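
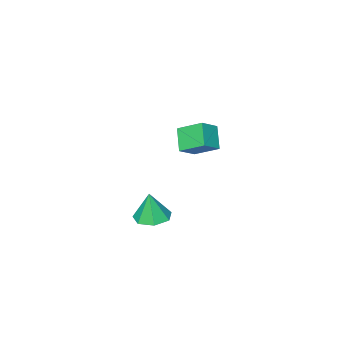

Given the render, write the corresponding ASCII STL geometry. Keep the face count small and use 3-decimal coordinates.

solid 
facet normal -0.079 0.050 -0.996
outer loop
vertex 3.113 2.016 -1.728
vertex 2.734 1.439 -1.727
vertex 2.522 2.094 -1.677
endloop
endfacet
facet normal 0.156 0.849 0.505
outer loop
vertex 3.113 2.016 -1.728
vertex 2.522 2.094 -1.677
vertex 2.826 1.381 -0.573
endloop
endfacet
facet normal -0.079 0.051 -0.996
outer loop
vertex 2.522 2.094 -1.677
vertex 2.734 1.439 -1.727
vertex 2.09 1.679 -1.664
endloop
endfacet
facet normal -0.570 0.610 0.551
outer loop
vertex 2.522 2.094 -1.677
vertex 2.09 1.679 -1.664
vertex 2.826 1.381 -0.573
endloop
endfacet
facet normal -0.078 0.051 -0.996
outer loop
vertex 2.09 1.679 -1.664
vertex 2.734 1.439 -1.727
vertex 2.144 1.084 -1.699
endloop
endfacet
facet normal -0.838 -0.108 0.536
outer loop
vertex 2.09 1.679 -1.664
vertex 2.144 1.084 -1.699
vertex 2.826 1.381 -0.573
endloop
endfacet
facet normal -0.078 0.051 -0.996
outer loop
vertex 2.144 1.084 -1.699
vertex 2.734 1.439 -1.727
vertex 2.642 0.756 -1.755
endloop
endfacet
facet normal -0.447 -0.760 0.471
outer loop
vertex 2.144 1.084 -1.699
vertex 2.642 0.756 -1.755
vertex 2.826 1.381 -0.573
endloop
endfacet
facet normal -0.078 0.051 -0.996
outer loop
vertex 2.642 0.756 -1.755
vertex 2.734 1.439 -1.727
vertex 3.209 0.943 -1.79
endloop
endfacet
facet normal 0.309 -0.860 0.407
outer loop
vertex 2.642 0.756 -1.755
vertex 3.209 0.943 -1.79
vertex 2.826 1.381 -0.573
endloop
endfacet
facet normal -0.080 0.050 -0.996
outer loop
vertex 3.209 0.943 -1.79
vertex 2.734 1.439 -1.727
vertex 3.419 1.504 -1.779
endloop
endfacet
facet normal 0.860 -0.330 0.389
outer loop
vertex 3.209 0.943 -1.79
vertex 3.419 1.504 -1.779
vertex 2.826 1.381 -0.573
endloop
endfacet
facet normal -0.080 0.051 -0.995
outer loop
vertex 3.419 1.504 -1.779
vertex 2.734 1.439 -1.727
vertex 3.113 2.016 -1.728
endloop
endfacet
facet normal 0.792 0.430 0.433
outer loop
vertex 3.419 1.504 -1.779
vertex 3.113 2.016 -1.728
vertex 2.826 1.381 -0.573
endloop
endfacet
facet normal -0.397 -0.602 0.693
outer loop
vertex -1.35 -2.256 -0.528
vertex -1.77 -1.323 0.041
vertex -2.119 -2.306 -1.012
endloop
endfacet
facet normal 0.358 -0.797 -0.486
outer loop
vertex -1.69 -1.657 -1.761
vertex -1.35 -2.256 -0.528
vertex -2.119 -2.306 -1.012
endloop
endfacet
facet normal -0.397 -0.601 0.693
outer loop
vertex -2.119 -2.306 -1.012
vertex -1.77 -1.323 0.041
vertex -2.539 -1.374 -0.444
endloop
endfacet
facet normal -0.845 -0.056 -0.532
outer loop
vertex -2.539 -1.374 -0.444
vertex -1.69 -1.657 -1.761
vertex -2.119 -2.306 -1.012
endloop
endfacet
facet normal 0.845 0.056 0.532
outer loop
vertex -1.35 -2.256 -0.528
vertex -1.341 -0.674 -0.708
vertex -1.77 -1.323 0.041
endloop
endfacet
facet normal 0.359 -0.797 -0.486
outer loop
vertex -0.921 -1.606 -1.276
vertex -1.35 -2.256 -0.528
vertex -1.69 -1.657 -1.761
endloop
endfacet
facet normal 0.844 0.056 0.533
outer loop
vertex -0.921 -1.606 -1.276
vertex -1.341 -0.674 -0.708
vertex -1.35 -2.256 -0.528
endloop
endfacet
facet normal -0.359 0.797 0.485
outer loop
vertex -1.77 -1.323 0.041
vertex -1.341 -0.674 -0.708
vertex -2.539 -1.374 -0.444
endloop
endfacet
facet normal -0.845 -0.055 -0.533
outer loop
vertex -2.11 -0.724 -1.192
vertex -1.69 -1.657 -1.761
vertex -2.539 -1.374 -0.444
endloop
endfacet
facet normal -0.358 0.797 0.487
outer loop
vertex -2.539 -1.374 -0.444
vertex -1.341 -0.674 -0.708
vertex -2.11 -0.724 -1.192
endloop
endfacet
facet normal 0.397 0.602 -0.693
outer loop
vertex -2.11 -0.724 -1.192
vertex -0.921 -1.606 -1.276
vertex -1.69 -1.657 -1.761
endloop
endfacet
facet normal 0.397 0.601 -0.693
outer loop
vertex -1.341 -0.674 -0.708
vertex -0.921 -1.606 -1.276
vertex -2.11 -0.724 -1.192
endloop
endfacet

endsolid


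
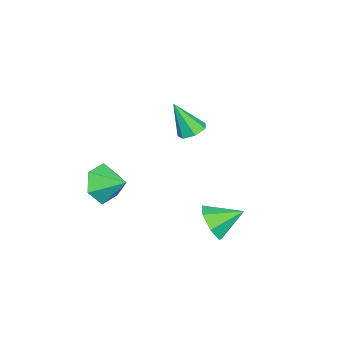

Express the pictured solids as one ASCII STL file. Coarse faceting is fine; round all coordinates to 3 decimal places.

solid 
facet normal -0.237 -0.879 -0.413
outer loop
vertex 2.646 -3.402 -2.736
vertex 1.983 -3.6 -1.933
vertex 1.632 -3.099 -2.798
endloop
endfacet
facet normal 0.275 0.815 -0.510
outer loop
vertex 2.646 -3.402 -2.736
vertex 1.632 -3.099 -2.798
vertex 2.297 -2.44 -1.387
endloop
endfacet
facet normal -0.237 -0.879 -0.413
outer loop
vertex 1.632 -3.099 -2.798
vertex 1.983 -3.6 -1.933
vertex 0.969 -3.297 -1.995
endloop
endfacet
facet normal -0.474 0.862 -0.179
outer loop
vertex 1.632 -3.099 -2.798
vertex 0.969 -3.297 -1.995
vertex 2.297 -2.44 -1.387
endloop
endfacet
facet normal -0.237 -0.879 -0.413
outer loop
vertex 0.969 -3.297 -1.995
vertex 1.983 -3.6 -1.933
vertex 1.321 -3.799 -1.129
endloop
endfacet
facet normal -0.614 0.549 0.568
outer loop
vertex 0.969 -3.297 -1.995
vertex 1.321 -3.799 -1.129
vertex 2.297 -2.44 -1.387
endloop
endfacet
facet normal -0.238 -0.879 -0.413
outer loop
vertex 1.321 -3.799 -1.129
vertex 1.983 -3.6 -1.933
vertex 2.334 -4.102 -1.068
endloop
endfacet
facet normal -0.003 0.188 0.982
outer loop
vertex 1.321 -3.799 -1.129
vertex 2.334 -4.102 -1.068
vertex 2.297 -2.44 -1.387
endloop
endfacet
facet normal -0.237 -0.879 -0.414
outer loop
vertex 2.334 -4.102 -1.068
vertex 1.983 -3.6 -1.933
vertex 2.997 -3.903 -1.871
endloop
endfacet
facet normal 0.746 0.142 0.651
outer loop
vertex 2.334 -4.102 -1.068
vertex 2.997 -3.903 -1.871
vertex 2.297 -2.44 -1.387
endloop
endfacet
facet normal -0.237 -0.879 -0.413
outer loop
vertex 2.997 -3.903 -1.871
vertex 1.983 -3.6 -1.933
vertex 2.646 -3.402 -2.736
endloop
endfacet
facet normal 0.885 0.455 -0.096
outer loop
vertex 2.997 -3.903 -1.871
vertex 2.646 -3.402 -2.736
vertex 2.297 -2.44 -1.387
endloop
endfacet
facet normal 0.323 -0.826 -0.462
outer loop
vertex 4.063 1.419 -1.245
vertex 3.604 1.681 -2.035
vertex 4.495 1.883 -1.773
endloop
endfacet
facet normal 0.515 0.390 0.764
outer loop
vertex 4.063 1.419 -1.245
vertex 4.495 1.883 -1.773
vertex 3.136 2.879 -1.365
endloop
endfacet
facet normal 0.323 -0.827 -0.461
outer loop
vertex 4.495 1.883 -1.773
vertex 3.604 1.681 -2.035
vertex 4.256 2.194 -2.498
endloop
endfacet
facet normal 0.612 0.780 0.133
outer loop
vertex 4.495 1.883 -1.773
vertex 4.256 2.194 -2.498
vertex 3.136 2.879 -1.365
endloop
endfacet
facet normal 0.323 -0.826 -0.461
outer loop
vertex 4.256 2.194 -2.498
vertex 3.604 1.681 -2.035
vertex 3.526 2.119 -2.874
endloop
endfacet
facet normal 0.124 0.899 -0.421
outer loop
vertex 4.256 2.194 -2.498
vertex 3.526 2.119 -2.874
vertex 3.136 2.879 -1.365
endloop
endfacet
facet normal 0.323 -0.826 -0.461
outer loop
vertex 3.526 2.119 -2.874
vertex 3.604 1.681 -2.035
vertex 2.855 1.714 -2.618
endloop
endfacet
facet normal -0.580 0.657 -0.481
outer loop
vertex 3.526 2.119 -2.874
vertex 2.855 1.714 -2.618
vertex 3.136 2.879 -1.365
endloop
endfacet
facet normal 0.323 -0.826 -0.462
outer loop
vertex 2.855 1.714 -2.618
vertex 3.604 1.681 -2.035
vertex 2.748 1.284 -1.923
endloop
endfacet
facet normal -0.971 0.237 -0.003
outer loop
vertex 2.855 1.714 -2.618
vertex 2.748 1.284 -1.923
vertex 3.136 2.879 -1.365
endloop
endfacet
facet normal 0.323 -0.826 -0.461
outer loop
vertex 2.748 1.284 -1.923
vertex 3.604 1.681 -2.035
vertex 3.286 1.153 -1.312
endloop
endfacet
facet normal -0.755 -0.045 0.655
outer loop
vertex 2.748 1.284 -1.923
vertex 3.286 1.153 -1.312
vertex 3.136 2.879 -1.365
endloop
endfacet
facet normal 0.323 -0.826 -0.462
outer loop
vertex 3.286 1.153 -1.312
vertex 3.604 1.681 -2.035
vertex 4.063 1.419 -1.245
endloop
endfacet
facet normal -0.094 0.022 0.995
outer loop
vertex 3.286 1.153 -1.312
vertex 4.063 1.419 -1.245
vertex 3.136 2.879 -1.365
endloop
endfacet
facet normal -0.028 0.470 -0.882
outer loop
vertex -0.701 -0.392 0.036
vertex -1.305 -0.712 -0.115
vertex -1.205 -0.099 0.208
endloop
endfacet
facet normal 0.536 0.540 0.649
outer loop
vertex -0.701 -0.392 0.036
vertex -1.205 -0.099 0.208
vertex -1.255 -1.548 1.455
endloop
endfacet
facet normal -0.027 0.469 -0.883
outer loop
vertex -1.205 -0.099 0.208
vertex -1.305 -0.712 -0.115
vertex -1.784 -0.268 0.136
endloop
endfacet
facet normal -0.275 0.633 0.724
outer loop
vertex -1.205 -0.099 0.208
vertex -1.784 -0.268 0.136
vertex -1.255 -1.548 1.455
endloop
endfacet
facet normal -0.028 0.469 -0.883
outer loop
vertex -1.784 -0.268 0.136
vertex -1.305 -0.712 -0.115
vertex -2.002 -0.772 -0.125
endloop
endfacet
facet normal -0.870 0.130 0.475
outer loop
vertex -1.784 -0.268 0.136
vertex -2.002 -0.772 -0.125
vertex -1.255 -1.548 1.455
endloop
endfacet
facet normal -0.028 0.470 -0.882
outer loop
vertex -2.002 -0.772 -0.125
vertex -1.305 -0.712 -0.115
vertex -1.695 -1.23 -0.379
endloop
endfacet
facet normal -0.803 -0.589 0.091
outer loop
vertex -2.002 -0.772 -0.125
vertex -1.695 -1.23 -0.379
vertex -1.255 -1.548 1.455
endloop
endfacet
facet normal -0.027 0.470 -0.882
outer loop
vertex -1.695 -1.23 -0.379
vertex -1.305 -0.712 -0.115
vertex -1.094 -1.299 -0.434
endloop
endfacet
facet normal -0.126 -0.982 -0.140
outer loop
vertex -1.695 -1.23 -0.379
vertex -1.094 -1.299 -0.434
vertex -1.255 -1.548 1.455
endloop
endfacet
facet normal -0.029 0.469 -0.883
outer loop
vertex -1.094 -1.299 -0.434
vertex -1.305 -0.712 -0.115
vertex -0.652 -0.926 -0.25
endloop
endfacet
facet normal 0.655 -0.754 -0.044
outer loop
vertex -1.094 -1.299 -0.434
vertex -0.652 -0.926 -0.25
vertex -1.255 -1.548 1.455
endloop
endfacet
facet normal -0.028 0.470 -0.882
outer loop
vertex -0.652 -0.926 -0.25
vertex -1.305 -0.712 -0.115
vertex -0.701 -0.392 0.036
endloop
endfacet
facet normal 0.948 -0.077 0.307
outer loop
vertex -0.652 -0.926 -0.25
vertex -0.701 -0.392 0.036
vertex -1.255 -1.548 1.455
endloop
endfacet

endsolid


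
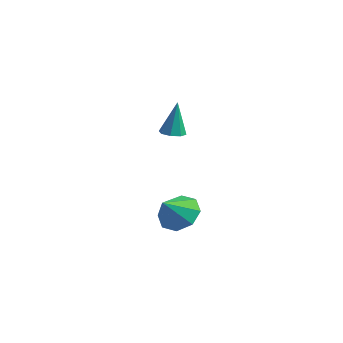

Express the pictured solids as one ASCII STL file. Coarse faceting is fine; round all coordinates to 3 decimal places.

solid 
facet normal -0.004 -0.154 -0.988
outer loop
vertex 1.635 -0.724 1.321
vertex 1.037 -0.677 1.316
vertex 1.494 -0.292 1.254
endloop
endfacet
facet normal 0.909 0.335 0.247
outer loop
vertex 1.635 -0.724 1.321
vertex 1.494 -0.292 1.254
vertex 1.043 -0.403 3.064
endloop
endfacet
facet normal -0.003 -0.155 -0.988
outer loop
vertex 1.494 -0.292 1.254
vertex 1.037 -0.677 1.316
vertex 1.085 -0.086 1.223
endloop
endfacet
facet normal 0.434 0.886 0.162
outer loop
vertex 1.494 -0.292 1.254
vertex 1.085 -0.086 1.223
vertex 1.043 -0.403 3.064
endloop
endfacet
facet normal -0.002 -0.155 -0.988
outer loop
vertex 1.085 -0.086 1.223
vertex 1.037 -0.677 1.316
vertex 0.648 -0.226 1.246
endloop
endfacet
facet normal -0.294 0.943 0.156
outer loop
vertex 1.085 -0.086 1.223
vertex 0.648 -0.226 1.246
vertex 1.043 -0.403 3.064
endloop
endfacet
facet normal -0.003 -0.156 -0.988
outer loop
vertex 0.648 -0.226 1.246
vertex 1.037 -0.677 1.316
vertex 0.439 -0.629 1.31
endloop
endfacet
facet normal -0.848 0.477 0.231
outer loop
vertex 0.648 -0.226 1.246
vertex 0.439 -0.629 1.31
vertex 1.043 -0.403 3.064
endloop
endfacet
facet normal -0.002 -0.154 -0.988
outer loop
vertex 0.439 -0.629 1.31
vertex 1.037 -0.677 1.316
vertex 0.58 -1.061 1.377
endloop
endfacet
facet normal -0.907 -0.243 0.344
outer loop
vertex 0.439 -0.629 1.31
vertex 0.58 -1.061 1.377
vertex 1.043 -0.403 3.064
endloop
endfacet
facet normal -0.003 -0.154 -0.988
outer loop
vertex 0.58 -1.061 1.377
vertex 1.037 -0.677 1.316
vertex 0.989 -1.268 1.408
endloop
endfacet
facet normal -0.434 -0.793 0.428
outer loop
vertex 0.58 -1.061 1.377
vertex 0.989 -1.268 1.408
vertex 1.043 -0.403 3.064
endloop
endfacet
facet normal -0.003 -0.154 -0.988
outer loop
vertex 0.989 -1.268 1.408
vertex 1.037 -0.677 1.316
vertex 1.426 -1.128 1.385
endloop
endfacet
facet normal 0.295 -0.851 0.435
outer loop
vertex 0.989 -1.268 1.408
vertex 1.426 -1.128 1.385
vertex 1.043 -0.403 3.064
endloop
endfacet
facet normal -0.004 -0.155 -0.988
outer loop
vertex 1.426 -1.128 1.385
vertex 1.037 -0.677 1.316
vertex 1.635 -0.724 1.321
endloop
endfacet
facet normal 0.851 -0.383 0.360
outer loop
vertex 1.426 -1.128 1.385
vertex 1.635 -0.724 1.321
vertex 1.043 -0.403 3.064
endloop
endfacet
facet normal -0.094 0.714 -0.694
outer loop
vertex 2.415 -0.257 -3.079
vertex 1.501 -0.702 -3.413
vertex 1.76 0.039 -2.686
endloop
endfacet
facet normal 0.545 0.102 0.832
outer loop
vertex 2.415 -0.257 -3.079
vertex 1.76 0.039 -2.686
vertex 1.639 -1.758 -2.387
endloop
endfacet
facet normal -0.094 0.714 -0.694
outer loop
vertex 1.76 0.039 -2.686
vertex 1.501 -0.702 -3.413
vertex 0.953 -0.099 -2.719
endloop
endfacet
facet normal -0.069 0.168 0.983
outer loop
vertex 1.76 0.039 -2.686
vertex 0.953 -0.099 -2.719
vertex 1.639 -1.758 -2.387
endloop
endfacet
facet normal -0.093 0.714 -0.694
outer loop
vertex 0.953 -0.099 -2.719
vertex 1.501 -0.702 -3.413
vertex 0.467 -0.59 -3.159
endloop
endfacet
facet normal -0.613 -0.096 0.784
outer loop
vertex 0.953 -0.099 -2.719
vertex 0.467 -0.59 -3.159
vertex 1.639 -1.758 -2.387
endloop
endfacet
facet normal -0.093 0.715 -0.693
outer loop
vertex 0.467 -0.59 -3.159
vertex 1.501 -0.702 -3.413
vertex 0.587 -1.146 -3.748
endloop
endfacet
facet normal -0.767 -0.537 0.351
outer loop
vertex 0.467 -0.59 -3.159
vertex 0.587 -1.146 -3.748
vertex 1.639 -1.758 -2.387
endloop
endfacet
facet normal -0.093 0.715 -0.693
outer loop
vertex 0.587 -1.146 -3.748
vertex 1.501 -0.702 -3.413
vertex 1.242 -1.442 -4.141
endloop
endfacet
facet normal -0.441 -0.895 -0.061
outer loop
vertex 0.587 -1.146 -3.748
vertex 1.242 -1.442 -4.141
vertex 1.639 -1.758 -2.387
endloop
endfacet
facet normal -0.094 0.715 -0.693
outer loop
vertex 1.242 -1.442 -4.141
vertex 1.501 -0.702 -3.413
vertex 2.048 -1.304 -4.108
endloop
endfacet
facet normal 0.173 -0.962 -0.212
outer loop
vertex 1.242 -1.442 -4.141
vertex 2.048 -1.304 -4.108
vertex 1.639 -1.758 -2.387
endloop
endfacet
facet normal -0.094 0.715 -0.693
outer loop
vertex 2.048 -1.304 -4.108
vertex 1.501 -0.702 -3.413
vertex 2.534 -0.813 -3.668
endloop
endfacet
facet normal 0.717 -0.697 -0.014
outer loop
vertex 2.048 -1.304 -4.108
vertex 2.534 -0.813 -3.668
vertex 1.639 -1.758 -2.387
endloop
endfacet
facet normal -0.094 0.714 -0.693
outer loop
vertex 2.534 -0.813 -3.668
vertex 1.501 -0.702 -3.413
vertex 2.415 -0.257 -3.079
endloop
endfacet
facet normal 0.871 -0.257 0.419
outer loop
vertex 2.534 -0.813 -3.668
vertex 2.415 -0.257 -3.079
vertex 1.639 -1.758 -2.387
endloop
endfacet

endsolid


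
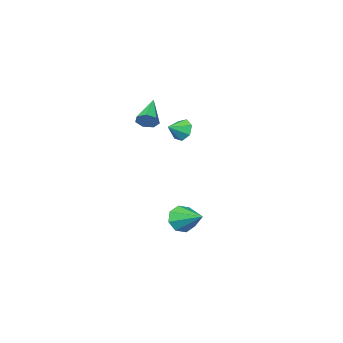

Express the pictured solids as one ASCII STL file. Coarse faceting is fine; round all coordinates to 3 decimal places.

solid 
facet normal 0.628 0.591 -0.506
outer loop
vertex 2.156 -3.071 3.826
vertex 1.591 -2.819 3.42
vertex 1.855 -2.553 4.058
endloop
endfacet
facet normal 0.410 -0.163 0.897
outer loop
vertex 2.156 -3.071 3.826
vertex 1.855 -2.553 4.058
vertex 0.229 -4.101 4.52
endloop
endfacet
facet normal 0.629 0.590 -0.506
outer loop
vertex 1.855 -2.553 4.058
vertex 1.591 -2.819 3.42
vertex 1.356 -2.235 3.809
endloop
endfacet
facet normal -0.164 0.436 0.885
outer loop
vertex 1.855 -2.553 4.058
vertex 1.356 -2.235 3.809
vertex 0.229 -4.101 4.52
endloop
endfacet
facet normal 0.628 0.590 -0.507
outer loop
vertex 1.356 -2.235 3.809
vertex 1.591 -2.819 3.42
vertex 1.033 -2.357 3.267
endloop
endfacet
facet normal -0.753 0.576 0.319
outer loop
vertex 1.356 -2.235 3.809
vertex 1.033 -2.357 3.267
vertex 0.229 -4.101 4.52
endloop
endfacet
facet normal 0.628 0.590 -0.507
outer loop
vertex 1.033 -2.357 3.267
vertex 1.591 -2.819 3.42
vertex 1.131 -2.827 2.841
endloop
endfacet
facet normal -0.914 0.151 -0.377
outer loop
vertex 1.033 -2.357 3.267
vertex 1.131 -2.827 2.841
vertex 0.229 -4.101 4.52
endloop
endfacet
facet normal 0.628 0.591 -0.507
outer loop
vertex 1.131 -2.827 2.841
vertex 1.591 -2.819 3.42
vertex 1.575 -3.291 2.85
endloop
endfacet
facet normal -0.526 -0.517 -0.675
outer loop
vertex 1.131 -2.827 2.841
vertex 1.575 -3.291 2.85
vertex 0.229 -4.101 4.52
endloop
endfacet
facet normal 0.628 0.591 -0.507
outer loop
vertex 1.575 -3.291 2.85
vertex 1.591 -2.819 3.42
vertex 2.031 -3.399 3.289
endloop
endfacet
facet normal 0.120 -0.928 -0.353
outer loop
vertex 1.575 -3.291 2.85
vertex 2.031 -3.399 3.289
vertex 0.229 -4.101 4.52
endloop
endfacet
facet normal 0.628 0.591 -0.507
outer loop
vertex 2.031 -3.399 3.289
vertex 1.591 -2.819 3.42
vertex 2.156 -3.071 3.826
endloop
endfacet
facet normal 0.536 -0.770 0.346
outer loop
vertex 2.031 -3.399 3.289
vertex 2.156 -3.071 3.826
vertex 0.229 -4.101 4.52
endloop
endfacet
facet normal 0.030 -0.917 -0.398
outer loop
vertex 0.846 -1.066 -5.047
vertex 0.111 -1.373 -4.394
vertex 0.121 -0.963 -5.339
endloop
endfacet
facet normal 0.344 0.725 -0.597
outer loop
vertex 0.846 -1.066 -5.047
vertex 0.121 -0.963 -5.339
vertex 0.049 0.533 -3.566
endloop
endfacet
facet normal 0.030 -0.917 -0.398
outer loop
vertex 0.121 -0.963 -5.339
vertex 0.111 -1.373 -4.394
vertex -0.61 -1.1 -5.078
endloop
endfacet
facet normal -0.351 0.708 -0.612
outer loop
vertex 0.121 -0.963 -5.339
vertex -0.61 -1.1 -5.078
vertex 0.049 0.533 -3.566
endloop
endfacet
facet normal 0.030 -0.917 -0.398
outer loop
vertex -0.61 -1.1 -5.078
vertex 0.111 -1.373 -4.394
vertex -0.918 -1.397 -4.416
endloop
endfacet
facet normal -0.849 0.500 -0.170
outer loop
vertex -0.61 -1.1 -5.078
vertex -0.918 -1.397 -4.416
vertex 0.049 0.533 -3.566
endloop
endfacet
facet normal 0.030 -0.916 -0.399
outer loop
vertex -0.918 -1.397 -4.416
vertex 0.111 -1.373 -4.394
vertex -0.624 -1.681 -3.742
endloop
endfacet
facet normal -0.856 0.223 0.467
outer loop
vertex -0.918 -1.397 -4.416
vertex -0.624 -1.681 -3.742
vertex 0.049 0.533 -3.566
endloop
endfacet
facet normal 0.030 -0.917 -0.399
outer loop
vertex -0.624 -1.681 -3.742
vertex 0.111 -1.373 -4.394
vertex 0.101 -1.784 -3.45
endloop
endfacet
facet normal -0.369 0.038 0.929
outer loop
vertex -0.624 -1.681 -3.742
vertex 0.101 -1.784 -3.45
vertex 0.049 0.533 -3.566
endloop
endfacet
facet normal 0.029 -0.917 -0.399
outer loop
vertex 0.101 -1.784 -3.45
vertex 0.111 -1.373 -4.394
vertex 0.832 -1.647 -3.711
endloop
endfacet
facet normal 0.327 0.055 0.944
outer loop
vertex 0.101 -1.784 -3.45
vertex 0.832 -1.647 -3.711
vertex 0.049 0.533 -3.566
endloop
endfacet
facet normal 0.030 -0.917 -0.399
outer loop
vertex 0.832 -1.647 -3.711
vertex 0.111 -1.373 -4.394
vertex 1.14 -1.349 -4.373
endloop
endfacet
facet normal 0.824 0.263 0.502
outer loop
vertex 0.832 -1.647 -3.711
vertex 1.14 -1.349 -4.373
vertex 0.049 0.533 -3.566
endloop
endfacet
facet normal 0.030 -0.917 -0.398
outer loop
vertex 1.14 -1.349 -4.373
vertex 0.111 -1.373 -4.394
vertex 0.846 -1.066 -5.047
endloop
endfacet
facet normal 0.831 0.540 -0.136
outer loop
vertex 1.14 -1.349 -4.373
vertex 0.846 -1.066 -5.047
vertex 0.049 0.533 -3.566
endloop
endfacet
facet normal -0.914 -0.003 -0.407
outer loop
vertex -1.454 -4.325 0.954
vertex -1.78 -3.982 1.684
vertex -1.469 -3.571 0.983
endloop
endfacet
facet normal 0.848 0.037 -0.529
outer loop
vertex -1.454 -4.325 0.954
vertex -1.469 -3.571 0.983
vertex -0.72 -3.978 2.156
endloop
endfacet
facet normal -0.913 -0.004 -0.407
outer loop
vertex -1.469 -3.571 0.983
vertex -1.78 -3.982 1.684
vertex -1.719 -3.126 1.539
endloop
endfacet
facet normal 0.708 0.671 -0.219
outer loop
vertex -1.469 -3.571 0.983
vertex -1.719 -3.126 1.539
vertex -0.72 -3.978 2.156
endloop
endfacet
facet normal -0.914 -0.004 -0.406
outer loop
vertex -1.719 -3.126 1.539
vertex -1.78 -3.982 1.684
vertex -2.014 -3.326 2.205
endloop
endfacet
facet normal 0.420 0.801 0.427
outer loop
vertex -1.719 -3.126 1.539
vertex -2.014 -3.326 2.205
vertex -0.72 -3.978 2.156
endloop
endfacet
facet normal -0.914 -0.003 -0.406
outer loop
vertex -2.014 -3.326 2.205
vertex -1.78 -3.982 1.684
vertex -2.133 -4.019 2.478
endloop
endfacet
facet normal 0.201 0.329 0.923
outer loop
vertex -2.014 -3.326 2.205
vertex -2.133 -4.019 2.478
vertex -0.72 -3.978 2.156
endloop
endfacet
facet normal -0.914 -0.003 -0.406
outer loop
vertex -2.133 -4.019 2.478
vertex -1.78 -3.982 1.684
vertex -1.986 -4.685 2.153
endloop
endfacet
facet normal 0.215 -0.389 0.896
outer loop
vertex -2.133 -4.019 2.478
vertex -1.986 -4.685 2.153
vertex -0.72 -3.978 2.156
endloop
endfacet
facet normal -0.914 -0.003 -0.406
outer loop
vertex -1.986 -4.685 2.153
vertex -1.78 -3.982 1.684
vertex -1.684 -4.821 1.475
endloop
endfacet
facet normal 0.453 -0.813 0.365
outer loop
vertex -1.986 -4.685 2.153
vertex -1.684 -4.821 1.475
vertex -0.72 -3.978 2.156
endloop
endfacet
facet normal -0.914 -0.003 -0.406
outer loop
vertex -1.684 -4.821 1.475
vertex -1.78 -3.982 1.684
vertex -1.454 -4.325 0.954
endloop
endfacet
facet normal 0.735 -0.623 -0.269
outer loop
vertex -1.684 -4.821 1.475
vertex -1.454 -4.325 0.954
vertex -0.72 -3.978 2.156
endloop
endfacet

endsolid


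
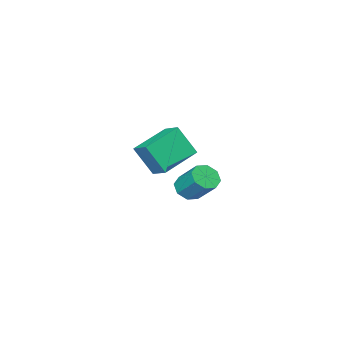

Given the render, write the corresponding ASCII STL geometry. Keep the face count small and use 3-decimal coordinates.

solid 
facet normal -0.008 -0.712 -0.702
outer loop
vertex -2.933 -1.737 -4.571
vertex -3.788 -1.798 -4.499
vertex -3.25 -1.33 -4.98
endloop
endfacet
facet normal 0.876 0.333 -0.348
outer loop
vertex -2.933 -1.737 -4.571
vertex -3.25 -1.33 -4.98
vertex -2.917 -0.441 -3.293
endloop
endfacet
facet normal 0.876 0.333 -0.348
outer loop
vertex -2.917 -0.441 -3.293
vertex -3.25 -1.33 -4.98
vertex -3.234 -0.034 -3.702
endloop
endfacet
facet normal 0.008 0.712 0.702
outer loop
vertex -2.917 -0.441 -3.293
vertex -3.234 -0.034 -3.702
vertex -3.772 -0.502 -3.221
endloop
endfacet
facet normal -0.009 -0.712 -0.702
outer loop
vertex -3.25 -1.33 -4.98
vertex -3.788 -1.798 -4.499
vertex -3.882 -1.197 -5.107
endloop
endfacet
facet normal 0.279 0.672 -0.685
outer loop
vertex -3.25 -1.33 -4.98
vertex -3.882 -1.197 -5.107
vertex -3.234 -0.034 -3.702
endloop
endfacet
facet normal 0.279 0.672 -0.685
outer loop
vertex -3.234 -0.034 -3.702
vertex -3.882 -1.197 -5.107
vertex -3.866 0.099 -3.829
endloop
endfacet
facet normal 0.009 0.712 0.702
outer loop
vertex -3.234 -0.034 -3.702
vertex -3.866 0.099 -3.829
vertex -3.772 -0.502 -3.221
endloop
endfacet
facet normal -0.009 -0.712 -0.702
outer loop
vertex -3.882 -1.197 -5.107
vertex -3.788 -1.798 -4.499
vertex -4.459 -1.416 -4.878
endloop
endfacet
facet normal -0.481 0.618 -0.621
outer loop
vertex -3.882 -1.197 -5.107
vertex -4.459 -1.416 -4.878
vertex -3.866 0.099 -3.829
endloop
endfacet
facet normal -0.481 0.618 -0.621
outer loop
vertex -3.866 0.099 -3.829
vertex -4.459 -1.416 -4.878
vertex -4.443 -0.12 -3.6
endloop
endfacet
facet normal 0.009 0.712 0.702
outer loop
vertex -3.866 0.099 -3.829
vertex -4.443 -0.12 -3.6
vertex -3.772 -0.502 -3.221
endloop
endfacet
facet normal -0.008 -0.712 -0.702
outer loop
vertex -4.459 -1.416 -4.878
vertex -3.788 -1.798 -4.499
vertex -4.643 -1.859 -4.427
endloop
endfacet
facet normal -0.960 0.202 -0.193
outer loop
vertex -4.459 -1.416 -4.878
vertex -4.643 -1.859 -4.427
vertex -4.443 -0.12 -3.6
endloop
endfacet
facet normal -0.960 0.202 -0.193
outer loop
vertex -4.443 -0.12 -3.6
vertex -4.643 -1.859 -4.427
vertex -4.627 -0.563 -3.149
endloop
endfacet
facet normal 0.008 0.712 0.702
outer loop
vertex -4.443 -0.12 -3.6
vertex -4.627 -0.563 -3.149
vertex -3.772 -0.502 -3.221
endloop
endfacet
facet normal -0.008 -0.712 -0.702
outer loop
vertex -4.643 -1.859 -4.427
vertex -3.788 -1.798 -4.499
vertex -4.326 -2.266 -4.018
endloop
endfacet
facet normal -0.876 -0.333 0.348
outer loop
vertex -4.643 -1.859 -4.427
vertex -4.326 -2.266 -4.018
vertex -4.627 -0.563 -3.149
endloop
endfacet
facet normal -0.876 -0.333 0.348
outer loop
vertex -4.627 -0.563 -3.149
vertex -4.326 -2.266 -4.018
vertex -4.31 -0.97 -2.74
endloop
endfacet
facet normal 0.008 0.712 0.702
outer loop
vertex -4.627 -0.563 -3.149
vertex -4.31 -0.97 -2.74
vertex -3.772 -0.502 -3.221
endloop
endfacet
facet normal -0.009 -0.712 -0.702
outer loop
vertex -4.326 -2.266 -4.018
vertex -3.788 -1.798 -4.499
vertex -3.694 -2.399 -3.891
endloop
endfacet
facet normal -0.279 -0.672 0.685
outer loop
vertex -4.326 -2.266 -4.018
vertex -3.694 -2.399 -3.891
vertex -4.31 -0.97 -2.74
endloop
endfacet
facet normal -0.279 -0.672 0.685
outer loop
vertex -4.31 -0.97 -2.74
vertex -3.694 -2.399 -3.891
vertex -3.678 -1.103 -2.613
endloop
endfacet
facet normal 0.009 0.712 0.702
outer loop
vertex -4.31 -0.97 -2.74
vertex -3.678 -1.103 -2.613
vertex -3.772 -0.502 -3.221
endloop
endfacet
facet normal -0.009 -0.712 -0.702
outer loop
vertex -3.694 -2.399 -3.891
vertex -3.788 -1.798 -4.499
vertex -3.117 -2.18 -4.12
endloop
endfacet
facet normal 0.481 -0.618 0.621
outer loop
vertex -3.694 -2.399 -3.891
vertex -3.117 -2.18 -4.12
vertex -3.678 -1.103 -2.613
endloop
endfacet
facet normal 0.481 -0.618 0.621
outer loop
vertex -3.678 -1.103 -2.613
vertex -3.117 -2.18 -4.12
vertex -3.101 -0.884 -2.842
endloop
endfacet
facet normal 0.009 0.712 0.702
outer loop
vertex -3.678 -1.103 -2.613
vertex -3.101 -0.884 -2.842
vertex -3.772 -0.502 -3.221
endloop
endfacet
facet normal -0.008 -0.712 -0.702
outer loop
vertex -3.117 -2.18 -4.12
vertex -3.788 -1.798 -4.499
vertex -2.933 -1.737 -4.571
endloop
endfacet
facet normal 0.960 -0.202 0.193
outer loop
vertex -3.117 -2.18 -4.12
vertex -2.933 -1.737 -4.571
vertex -3.101 -0.884 -2.842
endloop
endfacet
facet normal 0.960 -0.202 0.193
outer loop
vertex -3.101 -0.884 -2.842
vertex -2.933 -1.737 -4.571
vertex -2.917 -0.441 -3.293
endloop
endfacet
facet normal 0.008 0.712 0.702
outer loop
vertex -3.101 -0.884 -2.842
vertex -2.917 -0.441 -3.293
vertex -3.772 -0.502 -3.221
endloop
endfacet
facet normal -0.269 0.447 -0.853
outer loop
vertex 0.827 2.639 1.008
vertex 0.97 3.631 1.483
vertex 2.869 2.649 0.37
endloop
endfacet
facet normal -0.129 -0.895 -0.428
outer loop
vertex 3.35 1.849 1.897
vertex 0.827 2.639 1.008
vertex 2.869 2.649 0.37
endloop
endfacet
facet normal -0.269 0.447 -0.853
outer loop
vertex 2.869 2.649 0.37
vertex 0.97 3.631 1.483
vertex 3.013 3.642 0.845
endloop
endfacet
facet normal 0.954 0.004 -0.298
outer loop
vertex 3.013 3.642 0.845
vertex 3.35 1.849 1.897
vertex 2.869 2.649 0.37
endloop
endfacet
facet normal -0.955 -0.005 0.298
outer loop
vertex 0.827 2.639 1.008
vertex 1.451 2.831 3.01
vertex 0.97 3.631 1.483
endloop
endfacet
facet normal -0.129 -0.894 -0.429
outer loop
vertex 1.307 1.838 2.535
vertex 0.827 2.639 1.008
vertex 3.35 1.849 1.897
endloop
endfacet
facet normal -0.955 -0.004 0.298
outer loop
vertex 1.307 1.838 2.535
vertex 1.451 2.831 3.01
vertex 0.827 2.639 1.008
endloop
endfacet
facet normal 0.129 0.895 0.428
outer loop
vertex 0.97 3.631 1.483
vertex 1.451 2.831 3.01
vertex 3.013 3.642 0.845
endloop
endfacet
facet normal 0.955 0.005 -0.298
outer loop
vertex 3.493 2.841 2.372
vertex 3.35 1.849 1.897
vertex 3.013 3.642 0.845
endloop
endfacet
facet normal 0.129 0.894 0.428
outer loop
vertex 3.013 3.642 0.845
vertex 1.451 2.831 3.01
vertex 3.493 2.841 2.372
endloop
endfacet
facet normal 0.269 -0.447 0.853
outer loop
vertex 3.493 2.841 2.372
vertex 1.307 1.838 2.535
vertex 3.35 1.849 1.897
endloop
endfacet
facet normal 0.269 -0.447 0.853
outer loop
vertex 1.451 2.831 3.01
vertex 1.307 1.838 2.535
vertex 3.493 2.841 2.372
endloop
endfacet

endsolid


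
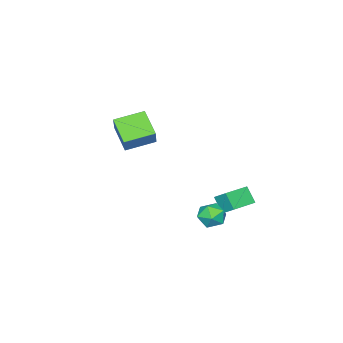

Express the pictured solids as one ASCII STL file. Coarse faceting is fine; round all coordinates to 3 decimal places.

solid 
facet normal -0.982 0.163 -0.100
outer loop
vertex -3.494 4.065 -1.581
vertex -3.274 4.815 -2.518
vertex -3.564 3.224 -2.271
endloop
endfacet
facet normal -0.180 -0.615 0.768
outer loop
vertex -1.886 2.945 -2.102
vertex -3.494 4.065 -1.581
vertex -3.564 3.224 -2.271
endloop
endfacet
facet normal -0.982 0.164 -0.098
outer loop
vertex -3.564 3.224 -2.271
vertex -3.274 4.815 -2.518
vertex -3.345 3.975 -3.208
endloop
endfacet
facet normal -0.064 -0.771 -0.633
outer loop
vertex -3.345 3.975 -3.208
vertex -1.886 2.945 -2.102
vertex -3.564 3.224 -2.271
endloop
endfacet
facet normal 0.065 0.772 0.633
outer loop
vertex -3.494 4.065 -1.581
vertex -1.596 4.536 -2.349
vertex -3.274 4.815 -2.518
endloop
endfacet
facet normal -0.180 -0.615 0.768
outer loop
vertex -1.815 3.785 -1.412
vertex -3.494 4.065 -1.581
vertex -1.886 2.945 -2.102
endloop
endfacet
facet normal 0.065 0.771 0.633
outer loop
vertex -1.815 3.785 -1.412
vertex -1.596 4.536 -2.349
vertex -3.494 4.065 -1.581
endloop
endfacet
facet normal 0.180 0.615 -0.768
outer loop
vertex -3.274 4.815 -2.518
vertex -1.596 4.536 -2.349
vertex -3.345 3.975 -3.208
endloop
endfacet
facet normal -0.065 -0.772 -0.633
outer loop
vertex -1.666 3.695 -3.039
vertex -1.886 2.945 -2.102
vertex -3.345 3.975 -3.208
endloop
endfacet
facet normal 0.180 0.615 -0.768
outer loop
vertex -3.345 3.975 -3.208
vertex -1.596 4.536 -2.349
vertex -1.666 3.695 -3.039
endloop
endfacet
facet normal 0.981 -0.164 0.099
outer loop
vertex -1.666 3.695 -3.039
vertex -1.815 3.785 -1.412
vertex -1.886 2.945 -2.102
endloop
endfacet
facet normal 0.982 -0.163 0.099
outer loop
vertex -1.596 4.536 -2.349
vertex -1.815 3.785 -1.412
vertex -1.666 3.695 -3.039
endloop
endfacet
facet normal -0.989 -0.117 0.091
outer loop
vertex -1.944 3.755 -3.223
vertex -1.846 2.814 -3.369
vertex -1.806 3.167 -2.481
endloop
endfacet
facet normal -0.760 0.433 0.484
outer loop
vertex -1.944 3.755 -3.223
vertex -1.806 3.167 -2.481
vertex -1.35 4.008 -2.517
endloop
endfacet
facet normal -0.438 0.898 0.047
outer loop
vertex -1.944 3.755 -3.223
vertex -1.35 4.008 -2.517
vertex -1.108 4.174 -3.427
endloop
endfacet
facet normal -0.468 0.634 -0.616
outer loop
vertex -1.944 3.755 -3.223
vertex -1.108 4.174 -3.427
vertex -1.414 3.436 -3.954
endloop
endfacet
facet normal -0.808 0.007 -0.589
outer loop
vertex -1.944 3.755 -3.223
vertex -1.414 3.436 -3.954
vertex -1.846 2.814 -3.369
endloop
endfacet
facet normal -0.273 0.188 0.943
outer loop
vertex -1.35 4.008 -2.517
vertex -1.806 3.167 -2.481
vertex -0.886 3.224 -2.226
endloop
endfacet
facet normal -0.642 -0.702 0.308
outer loop
vertex -1.806 3.167 -2.481
vertex -1.846 2.814 -3.369
vertex -1.192 2.486 -2.753
endloop
endfacet
facet normal -0.350 -0.501 -0.791
outer loop
vertex -1.846 2.814 -3.369
vertex -1.414 3.436 -3.954
vertex -0.95 2.652 -3.663
endloop
endfacet
facet normal 0.200 0.513 -0.835
outer loop
vertex -1.414 3.436 -3.954
vertex -1.108 4.174 -3.427
vertex -0.494 3.493 -3.699
endloop
endfacet
facet normal 0.248 0.939 0.237
outer loop
vertex -1.108 4.174 -3.427
vertex -1.35 4.008 -2.517
vertex -0.454 3.846 -2.811
endloop
endfacet
facet normal 0.468 -0.634 0.616
outer loop
vertex -0.356 2.905 -2.957
vertex -0.886 3.224 -2.226
vertex -1.192 2.486 -2.753
endloop
endfacet
facet normal 0.438 -0.898 -0.047
outer loop
vertex -0.356 2.905 -2.957
vertex -1.192 2.486 -2.753
vertex -0.95 2.652 -3.663
endloop
endfacet
facet normal 0.760 -0.433 -0.484
outer loop
vertex -0.356 2.905 -2.957
vertex -0.95 2.652 -3.663
vertex -0.494 3.493 -3.699
endloop
endfacet
facet normal 0.989 0.117 -0.091
outer loop
vertex -0.356 2.905 -2.957
vertex -0.494 3.493 -3.699
vertex -0.454 3.846 -2.811
endloop
endfacet
facet normal 0.808 -0.007 0.589
outer loop
vertex -0.356 2.905 -2.957
vertex -0.454 3.846 -2.811
vertex -0.886 3.224 -2.226
endloop
endfacet
facet normal -0.200 -0.513 0.835
outer loop
vertex -1.192 2.486 -2.753
vertex -0.886 3.224 -2.226
vertex -1.806 3.167 -2.481
endloop
endfacet
facet normal -0.248 -0.939 -0.237
outer loop
vertex -0.95 2.652 -3.663
vertex -1.192 2.486 -2.753
vertex -1.846 2.814 -3.369
endloop
endfacet
facet normal 0.273 -0.188 -0.943
outer loop
vertex -0.494 3.493 -3.699
vertex -0.95 2.652 -3.663
vertex -1.414 3.436 -3.954
endloop
endfacet
facet normal 0.642 0.702 -0.308
outer loop
vertex -0.454 3.846 -2.811
vertex -0.494 3.493 -3.699
vertex -1.108 4.174 -3.427
endloop
endfacet
facet normal 0.350 0.501 0.791
outer loop
vertex -0.886 3.224 -2.226
vertex -0.454 3.846 -2.811
vertex -1.35 4.008 -2.517
endloop
endfacet
facet normal -0.785 0.578 0.222
outer loop
vertex -3.956 -3.683 0.971
vertex -3.152 -3.086 2.257
vertex -3.251 -2.312 -0.106
endloop
endfacet
facet normal -0.493 -0.366 -0.789
outer loop
vertex -1.728 -3.434 -0.537
vertex -3.956 -3.683 0.971
vertex -3.251 -2.312 -0.106
endloop
endfacet
facet normal -0.785 0.578 0.222
outer loop
vertex -3.251 -2.312 -0.106
vertex -3.152 -3.086 2.257
vertex -2.447 -1.715 1.18
endloop
endfacet
facet normal 0.375 0.729 -0.573
outer loop
vertex -2.447 -1.715 1.18
vertex -1.728 -3.434 -0.537
vertex -3.251 -2.312 -0.106
endloop
endfacet
facet normal -0.375 -0.729 0.573
outer loop
vertex -3.956 -3.683 0.971
vertex -1.629 -4.208 1.826
vertex -3.152 -3.086 2.257
endloop
endfacet
facet normal -0.493 -0.366 -0.789
outer loop
vertex -2.433 -4.805 0.54
vertex -3.956 -3.683 0.971
vertex -1.728 -3.434 -0.537
endloop
endfacet
facet normal -0.375 -0.729 0.573
outer loop
vertex -2.433 -4.805 0.54
vertex -1.629 -4.208 1.826
vertex -3.956 -3.683 0.971
endloop
endfacet
facet normal 0.493 0.366 0.789
outer loop
vertex -3.152 -3.086 2.257
vertex -1.629 -4.208 1.826
vertex -2.447 -1.715 1.18
endloop
endfacet
facet normal 0.375 0.729 -0.573
outer loop
vertex -0.924 -2.837 0.749
vertex -1.728 -3.434 -0.537
vertex -2.447 -1.715 1.18
endloop
endfacet
facet normal 0.493 0.366 0.789
outer loop
vertex -2.447 -1.715 1.18
vertex -1.629 -4.208 1.826
vertex -0.924 -2.837 0.749
endloop
endfacet
facet normal 0.785 -0.578 -0.222
outer loop
vertex -0.924 -2.837 0.749
vertex -2.433 -4.805 0.54
vertex -1.728 -3.434 -0.537
endloop
endfacet
facet normal 0.785 -0.578 -0.222
outer loop
vertex -1.629 -4.208 1.826
vertex -2.433 -4.805 0.54
vertex -0.924 -2.837 0.749
endloop
endfacet

endsolid


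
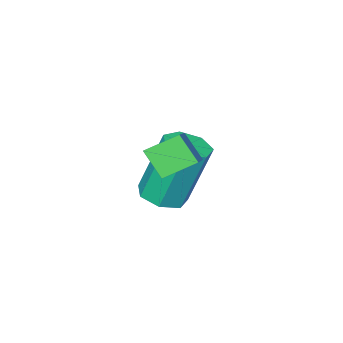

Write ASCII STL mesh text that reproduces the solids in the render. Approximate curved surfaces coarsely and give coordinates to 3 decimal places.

solid 
facet normal 0.241 -0.216 -0.946
outer loop
vertex -1.74 -3.016 -0.884
vertex -2.435 -2.918 -1.083
vertex -1.896 -2.427 -1.058
endloop
endfacet
facet normal 0.939 0.299 0.170
outer loop
vertex -1.74 -3.016 -0.884
vertex -1.896 -2.427 -1.058
vertex -2.249 -2.56 1.122
endloop
endfacet
facet normal 0.939 0.299 0.170
outer loop
vertex -2.249 -2.56 1.122
vertex -1.896 -2.427 -1.058
vertex -2.405 -1.971 0.949
endloop
endfacet
facet normal -0.240 0.214 0.947
outer loop
vertex -2.249 -2.56 1.122
vertex -2.405 -1.971 0.949
vertex -2.945 -2.462 0.923
endloop
endfacet
facet normal 0.239 -0.215 -0.947
outer loop
vertex -1.896 -2.427 -1.058
vertex -2.435 -2.918 -1.083
vertex -2.458 -2.207 -1.25
endloop
endfacet
facet normal 0.394 0.913 -0.107
outer loop
vertex -1.896 -2.427 -1.058
vertex -2.458 -2.207 -1.25
vertex -2.405 -1.971 0.949
endloop
endfacet
facet normal 0.392 0.914 -0.108
outer loop
vertex -2.405 -1.971 0.949
vertex -2.458 -2.207 -1.25
vertex -2.968 -1.752 0.757
endloop
endfacet
facet normal -0.240 0.214 0.947
outer loop
vertex -2.405 -1.971 0.949
vertex -2.968 -1.752 0.757
vertex -2.945 -2.462 0.923
endloop
endfacet
facet normal 0.241 -0.215 -0.947
outer loop
vertex -2.458 -2.207 -1.25
vertex -2.435 -2.918 -1.083
vertex -3.003 -2.523 -1.317
endloop
endfacet
facet normal -0.449 0.840 -0.305
outer loop
vertex -2.458 -2.207 -1.25
vertex -3.003 -2.523 -1.317
vertex -2.968 -1.752 0.757
endloop
endfacet
facet normal -0.449 0.840 -0.305
outer loop
vertex -2.968 -1.752 0.757
vertex -3.003 -2.523 -1.317
vertex -3.513 -2.068 0.69
endloop
endfacet
facet normal -0.240 0.214 0.947
outer loop
vertex -2.968 -1.752 0.757
vertex -3.513 -2.068 0.69
vertex -2.945 -2.462 0.923
endloop
endfacet
facet normal 0.241 -0.214 -0.947
outer loop
vertex -3.003 -2.523 -1.317
vertex -2.435 -2.918 -1.083
vertex -3.12 -3.136 -1.208
endloop
endfacet
facet normal -0.953 0.133 -0.272
outer loop
vertex -3.003 -2.523 -1.317
vertex -3.12 -3.136 -1.208
vertex -3.513 -2.068 0.69
endloop
endfacet
facet normal -0.953 0.133 -0.272
outer loop
vertex -3.513 -2.068 0.69
vertex -3.12 -3.136 -1.208
vertex -3.63 -2.681 0.799
endloop
endfacet
facet normal -0.240 0.214 0.947
outer loop
vertex -3.513 -2.068 0.69
vertex -3.63 -2.681 0.799
vertex -2.945 -2.462 0.923
endloop
endfacet
facet normal 0.241 -0.215 -0.946
outer loop
vertex -3.12 -3.136 -1.208
vertex -2.435 -2.918 -1.083
vertex -2.722 -3.584 -1.005
endloop
endfacet
facet normal -0.739 -0.673 -0.035
outer loop
vertex -3.12 -3.136 -1.208
vertex -2.722 -3.584 -1.005
vertex -3.63 -2.681 0.799
endloop
endfacet
facet normal -0.739 -0.673 -0.035
outer loop
vertex -3.63 -2.681 0.799
vertex -2.722 -3.584 -1.005
vertex -3.232 -3.129 1.002
endloop
endfacet
facet normal -0.240 0.215 0.947
outer loop
vertex -3.63 -2.681 0.799
vertex -3.232 -3.129 1.002
vertex -2.945 -2.462 0.923
endloop
endfacet
facet normal 0.240 -0.214 -0.947
outer loop
vertex -2.722 -3.584 -1.005
vertex -2.435 -2.918 -1.083
vertex -2.107 -3.531 -0.861
endloop
endfacet
facet normal 0.030 -0.973 0.228
outer loop
vertex -2.722 -3.584 -1.005
vertex -2.107 -3.531 -0.861
vertex -3.232 -3.129 1.002
endloop
endfacet
facet normal 0.030 -0.973 0.228
outer loop
vertex -3.232 -3.129 1.002
vertex -2.107 -3.531 -0.861
vertex -2.617 -3.076 1.146
endloop
endfacet
facet normal -0.240 0.215 0.947
outer loop
vertex -3.232 -3.129 1.002
vertex -2.617 -3.076 1.146
vertex -2.945 -2.462 0.923
endloop
endfacet
facet normal 0.241 -0.214 -0.947
outer loop
vertex -2.107 -3.531 -0.861
vertex -2.435 -2.918 -1.083
vertex -1.74 -3.016 -0.884
endloop
endfacet
facet normal 0.778 -0.540 0.320
outer loop
vertex -2.107 -3.531 -0.861
vertex -1.74 -3.016 -0.884
vertex -2.617 -3.076 1.146
endloop
endfacet
facet normal 0.778 -0.540 0.320
outer loop
vertex -2.617 -3.076 1.146
vertex -1.74 -3.016 -0.884
vertex -2.249 -2.56 1.122
endloop
endfacet
facet normal -0.240 0.215 0.947
outer loop
vertex -2.617 -3.076 1.146
vertex -2.249 -2.56 1.122
vertex -2.945 -2.462 0.923
endloop
endfacet
facet normal -0.629 -0.601 -0.493
outer loop
vertex -1.16 -1.933 1.768
vertex -1.958 -1.482 2.237
vertex -1.215 -1.285 1.049
endloop
endfacet
facet normal 0.775 -0.439 -0.455
outer loop
vertex -0.202 -0.318 1.843
vertex -1.16 -1.933 1.768
vertex -1.215 -1.285 1.049
endloop
endfacet
facet normal -0.629 -0.601 -0.493
outer loop
vertex -1.215 -1.285 1.049
vertex -1.958 -1.482 2.237
vertex -2.014 -0.833 1.518
endloop
endfacet
facet normal -0.057 0.669 -0.741
outer loop
vertex -2.014 -0.833 1.518
vertex -0.202 -0.318 1.843
vertex -1.215 -1.285 1.049
endloop
endfacet
facet normal 0.058 -0.669 0.741
outer loop
vertex -1.16 -1.933 1.768
vertex -0.945 -0.515 3.031
vertex -1.958 -1.482 2.237
endloop
endfacet
facet normal 0.775 -0.438 -0.456
outer loop
vertex -0.146 -0.967 2.562
vertex -1.16 -1.933 1.768
vertex -0.202 -0.318 1.843
endloop
endfacet
facet normal 0.057 -0.669 0.741
outer loop
vertex -0.146 -0.967 2.562
vertex -0.945 -0.515 3.031
vertex -1.16 -1.933 1.768
endloop
endfacet
facet normal -0.775 0.438 0.456
outer loop
vertex -1.958 -1.482 2.237
vertex -0.945 -0.515 3.031
vertex -2.014 -0.833 1.518
endloop
endfacet
facet normal -0.057 0.669 -0.741
outer loop
vertex -1.0 0.133 2.312
vertex -0.202 -0.318 1.843
vertex -2.014 -0.833 1.518
endloop
endfacet
facet normal -0.775 0.439 0.455
outer loop
vertex -2.014 -0.833 1.518
vertex -0.945 -0.515 3.031
vertex -1.0 0.133 2.312
endloop
endfacet
facet normal 0.629 0.601 0.493
outer loop
vertex -1.0 0.133 2.312
vertex -0.146 -0.967 2.562
vertex -0.202 -0.318 1.843
endloop
endfacet
facet normal 0.629 0.601 0.493
outer loop
vertex -0.945 -0.515 3.031
vertex -0.146 -0.967 2.562
vertex -1.0 0.133 2.312
endloop
endfacet

endsolid


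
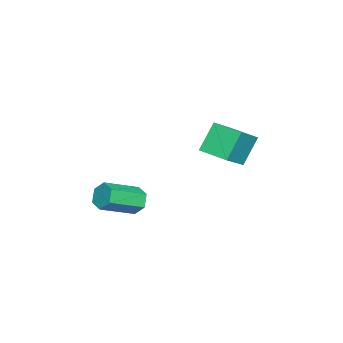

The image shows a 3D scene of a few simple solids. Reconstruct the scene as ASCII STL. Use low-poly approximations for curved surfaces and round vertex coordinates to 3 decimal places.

solid 
facet normal -0.649 0.618 -0.444
outer loop
vertex 2.65 -1.603 -0.823
vertex 2.306 -1.639 -0.37
vertex 2.707 -1.234 -0.392
endloop
endfacet
facet normal 0.754 0.446 -0.482
outer loop
vertex 2.65 -1.603 -0.823
vertex 2.707 -1.234 -0.392
vertex 3.617 -2.525 -0.163
endloop
endfacet
facet normal 0.754 0.446 -0.482
outer loop
vertex 3.617 -2.525 -0.163
vertex 2.707 -1.234 -0.392
vertex 3.674 -2.156 0.268
endloop
endfacet
facet normal 0.650 -0.618 0.443
outer loop
vertex 3.617 -2.525 -0.163
vertex 3.674 -2.156 0.268
vertex 3.274 -2.561 0.29
endloop
endfacet
facet normal -0.649 0.619 -0.442
outer loop
vertex 2.707 -1.234 -0.392
vertex 2.306 -1.639 -0.37
vertex 2.363 -1.271 0.061
endloop
endfacet
facet normal 0.463 0.783 0.416
outer loop
vertex 2.707 -1.234 -0.392
vertex 2.363 -1.271 0.061
vertex 3.674 -2.156 0.268
endloop
endfacet
facet normal 0.463 0.783 0.414
outer loop
vertex 3.674 -2.156 0.268
vertex 2.363 -1.271 0.061
vertex 3.33 -2.192 0.721
endloop
endfacet
facet normal 0.649 -0.617 0.444
outer loop
vertex 3.674 -2.156 0.268
vertex 3.33 -2.192 0.721
vertex 3.274 -2.561 0.29
endloop
endfacet
facet normal -0.649 0.619 -0.442
outer loop
vertex 2.363 -1.271 0.061
vertex 2.306 -1.639 -0.37
vertex 1.963 -1.675 0.083
endloop
endfacet
facet normal -0.291 0.337 0.896
outer loop
vertex 2.363 -1.271 0.061
vertex 1.963 -1.675 0.083
vertex 3.33 -2.192 0.721
endloop
endfacet
facet normal -0.291 0.336 0.896
outer loop
vertex 3.33 -2.192 0.721
vertex 1.963 -1.675 0.083
vertex 2.93 -2.597 0.743
endloop
endfacet
facet normal 0.649 -0.617 0.444
outer loop
vertex 3.33 -2.192 0.721
vertex 2.93 -2.597 0.743
vertex 3.274 -2.561 0.29
endloop
endfacet
facet normal -0.650 0.618 -0.443
outer loop
vertex 1.963 -1.675 0.083
vertex 2.306 -1.639 -0.37
vertex 1.906 -2.044 -0.348
endloop
endfacet
facet normal -0.754 -0.446 0.482
outer loop
vertex 1.963 -1.675 0.083
vertex 1.906 -2.044 -0.348
vertex 2.93 -2.597 0.743
endloop
endfacet
facet normal -0.754 -0.446 0.482
outer loop
vertex 2.93 -2.597 0.743
vertex 1.906 -2.044 -0.348
vertex 2.873 -2.966 0.312
endloop
endfacet
facet normal 0.649 -0.618 0.444
outer loop
vertex 2.93 -2.597 0.743
vertex 2.873 -2.966 0.312
vertex 3.274 -2.561 0.29
endloop
endfacet
facet normal -0.649 0.617 -0.444
outer loop
vertex 1.906 -2.044 -0.348
vertex 2.306 -1.639 -0.37
vertex 2.25 -2.008 -0.801
endloop
endfacet
facet normal -0.464 -0.783 -0.414
outer loop
vertex 1.906 -2.044 -0.348
vertex 2.25 -2.008 -0.801
vertex 2.873 -2.966 0.312
endloop
endfacet
facet normal -0.463 -0.783 -0.415
outer loop
vertex 2.873 -2.966 0.312
vertex 2.25 -2.008 -0.801
vertex 3.217 -2.929 -0.141
endloop
endfacet
facet normal 0.649 -0.619 0.442
outer loop
vertex 2.873 -2.966 0.312
vertex 3.217 -2.929 -0.141
vertex 3.274 -2.561 0.29
endloop
endfacet
facet normal -0.649 0.617 -0.444
outer loop
vertex 2.25 -2.008 -0.801
vertex 2.306 -1.639 -0.37
vertex 2.65 -1.603 -0.823
endloop
endfacet
facet normal 0.291 -0.336 -0.896
outer loop
vertex 2.25 -2.008 -0.801
vertex 2.65 -1.603 -0.823
vertex 3.217 -2.929 -0.141
endloop
endfacet
facet normal 0.291 -0.336 -0.896
outer loop
vertex 3.217 -2.929 -0.141
vertex 2.65 -1.603 -0.823
vertex 3.617 -2.525 -0.163
endloop
endfacet
facet normal 0.649 -0.619 0.442
outer loop
vertex 3.217 -2.929 -0.141
vertex 3.617 -2.525 -0.163
vertex 3.274 -2.561 0.29
endloop
endfacet
facet normal -0.540 0.252 0.803
outer loop
vertex -0.985 0.144 1.974
vertex -0.62 1.25 1.872
vertex -2.134 0.443 1.107
endloop
endfacet
facet normal -0.312 -0.946 0.087
outer loop
vertex -1.42 0.11 0.048
vertex -0.985 0.144 1.974
vertex -2.134 0.443 1.107
endloop
endfacet
facet normal -0.540 0.253 0.803
outer loop
vertex -2.134 0.443 1.107
vertex -0.62 1.25 1.872
vertex -1.768 1.549 1.005
endloop
endfacet
facet normal -0.781 0.204 -0.591
outer loop
vertex -1.768 1.549 1.005
vertex -1.42 0.11 0.048
vertex -2.134 0.443 1.107
endloop
endfacet
facet normal 0.781 -0.203 0.591
outer loop
vertex -0.985 0.144 1.974
vertex 0.094 0.917 0.813
vertex -0.62 1.25 1.872
endloop
endfacet
facet normal -0.312 -0.946 0.087
outer loop
vertex -0.272 -0.189 0.915
vertex -0.985 0.144 1.974
vertex -1.42 0.11 0.048
endloop
endfacet
facet normal 0.781 -0.204 0.590
outer loop
vertex -0.272 -0.189 0.915
vertex 0.094 0.917 0.813
vertex -0.985 0.144 1.974
endloop
endfacet
facet normal 0.312 0.946 -0.087
outer loop
vertex -0.62 1.25 1.872
vertex 0.094 0.917 0.813
vertex -1.768 1.549 1.005
endloop
endfacet
facet normal -0.781 0.203 -0.590
outer loop
vertex -1.055 1.216 -0.054
vertex -1.42 0.11 0.048
vertex -1.768 1.549 1.005
endloop
endfacet
facet normal 0.312 0.946 -0.087
outer loop
vertex -1.768 1.549 1.005
vertex 0.094 0.917 0.813
vertex -1.055 1.216 -0.054
endloop
endfacet
facet normal 0.540 -0.252 -0.803
outer loop
vertex -1.055 1.216 -0.054
vertex -0.272 -0.189 0.915
vertex -1.42 0.11 0.048
endloop
endfacet
facet normal 0.540 -0.253 -0.803
outer loop
vertex 0.094 0.917 0.813
vertex -0.272 -0.189 0.915
vertex -1.055 1.216 -0.054
endloop
endfacet

endsolid


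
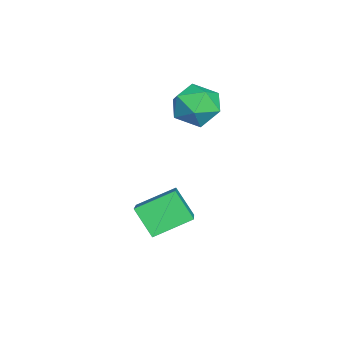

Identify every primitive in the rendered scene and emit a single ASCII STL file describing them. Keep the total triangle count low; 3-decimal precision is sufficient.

solid 
facet normal -0.406 -0.526 0.748
outer loop
vertex 2.332 1.98 1.566
vertex 0.63 1.794 0.512
vertex 2.804 0.822 1.008
endloop
endfacet
facet normal 0.847 0.093 0.524
outer loop
vertex 3.27 1.426 0.148
vertex 2.332 1.98 1.566
vertex 2.804 0.822 1.008
endloop
endfacet
facet normal -0.406 -0.525 0.748
outer loop
vertex 2.804 0.822 1.008
vertex 0.63 1.794 0.512
vertex 1.102 0.635 -0.046
endloop
endfacet
facet normal 0.345 -0.846 -0.407
outer loop
vertex 1.102 0.635 -0.046
vertex 3.27 1.426 0.148
vertex 2.804 0.822 1.008
endloop
endfacet
facet normal -0.345 0.846 0.407
outer loop
vertex 2.332 1.98 1.566
vertex 1.096 2.398 -0.348
vertex 0.63 1.794 0.512
endloop
endfacet
facet normal 0.847 0.093 0.524
outer loop
vertex 2.798 2.585 0.706
vertex 2.332 1.98 1.566
vertex 3.27 1.426 0.148
endloop
endfacet
facet normal -0.345 0.845 0.408
outer loop
vertex 2.798 2.585 0.706
vertex 1.096 2.398 -0.348
vertex 2.332 1.98 1.566
endloop
endfacet
facet normal -0.847 -0.093 -0.524
outer loop
vertex 0.63 1.794 0.512
vertex 1.096 2.398 -0.348
vertex 1.102 0.635 -0.046
endloop
endfacet
facet normal 0.345 -0.845 -0.408
outer loop
vertex 1.568 1.24 -0.906
vertex 3.27 1.426 0.148
vertex 1.102 0.635 -0.046
endloop
endfacet
facet normal -0.847 -0.093 -0.524
outer loop
vertex 1.102 0.635 -0.046
vertex 1.096 2.398 -0.348
vertex 1.568 1.24 -0.906
endloop
endfacet
facet normal 0.406 0.525 -0.748
outer loop
vertex 1.568 1.24 -0.906
vertex 2.798 2.585 0.706
vertex 3.27 1.426 0.148
endloop
endfacet
facet normal 0.405 0.526 -0.748
outer loop
vertex 1.096 2.398 -0.348
vertex 2.798 2.585 0.706
vertex 1.568 1.24 -0.906
endloop
endfacet
facet normal -0.786 0.581 -0.211
outer loop
vertex -1.026 2.81 2.803
vertex -1.562 2.225 3.19
vertex -1.206 2.879 3.665
endloop
endfacet
facet normal -0.197 0.973 -0.119
outer loop
vertex -1.026 2.81 2.803
vertex -1.206 2.879 3.665
vertex -0.382 3.01 3.374
endloop
endfacet
facet normal 0.290 0.753 -0.591
outer loop
vertex -1.026 2.81 2.803
vertex -0.382 3.01 3.374
vertex -0.23 2.437 2.719
endloop
endfacet
facet normal 0.002 0.224 -0.975
outer loop
vertex -1.026 2.81 2.803
vertex -0.23 2.437 2.719
vertex -0.959 1.952 2.606
endloop
endfacet
facet normal -0.663 0.118 -0.739
outer loop
vertex -1.026 2.81 2.803
vertex -0.959 1.952 2.606
vertex -1.562 2.225 3.19
endloop
endfacet
facet normal 0.055 0.842 0.536
outer loop
vertex -0.382 3.01 3.374
vertex -1.206 2.879 3.665
vertex -0.521 2.548 4.114
endloop
endfacet
facet normal -0.898 0.208 0.387
outer loop
vertex -1.206 2.879 3.665
vertex -1.562 2.225 3.19
vertex -1.25 2.063 4.001
endloop
endfacet
facet normal -0.699 -0.541 -0.469
outer loop
vertex -1.562 2.225 3.19
vertex -0.959 1.952 2.606
vertex -1.098 1.49 3.346
endloop
endfacet
facet normal 0.378 -0.370 -0.849
outer loop
vertex -0.959 1.952 2.606
vertex -0.23 2.437 2.719
vertex -0.274 1.621 3.055
endloop
endfacet
facet normal 0.844 0.485 -0.228
outer loop
vertex -0.23 2.437 2.719
vertex -0.382 3.01 3.374
vertex 0.082 2.275 3.53
endloop
endfacet
facet normal -0.002 -0.224 0.975
outer loop
vertex -0.454 1.69 3.917
vertex -0.521 2.548 4.114
vertex -1.25 2.063 4.001
endloop
endfacet
facet normal -0.290 -0.753 0.591
outer loop
vertex -0.454 1.69 3.917
vertex -1.25 2.063 4.001
vertex -1.098 1.49 3.346
endloop
endfacet
facet normal 0.197 -0.973 0.119
outer loop
vertex -0.454 1.69 3.917
vertex -1.098 1.49 3.346
vertex -0.274 1.621 3.055
endloop
endfacet
facet normal 0.786 -0.581 0.211
outer loop
vertex -0.454 1.69 3.917
vertex -0.274 1.621 3.055
vertex 0.082 2.275 3.53
endloop
endfacet
facet normal 0.663 -0.118 0.739
outer loop
vertex -0.454 1.69 3.917
vertex 0.082 2.275 3.53
vertex -0.521 2.548 4.114
endloop
endfacet
facet normal -0.378 0.370 0.849
outer loop
vertex -1.25 2.063 4.001
vertex -0.521 2.548 4.114
vertex -1.206 2.879 3.665
endloop
endfacet
facet normal -0.844 -0.485 0.228
outer loop
vertex -1.098 1.49 3.346
vertex -1.25 2.063 4.001
vertex -1.562 2.225 3.19
endloop
endfacet
facet normal -0.055 -0.842 -0.536
outer loop
vertex -0.274 1.621 3.055
vertex -1.098 1.49 3.346
vertex -0.959 1.952 2.606
endloop
endfacet
facet normal 0.898 -0.208 -0.387
outer loop
vertex 0.082 2.275 3.53
vertex -0.274 1.621 3.055
vertex -0.23 2.437 2.719
endloop
endfacet
facet normal 0.699 0.541 0.469
outer loop
vertex -0.521 2.548 4.114
vertex 0.082 2.275 3.53
vertex -0.382 3.01 3.374
endloop
endfacet

endsolid


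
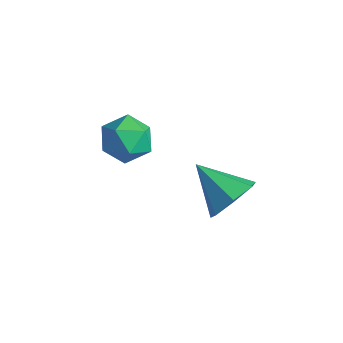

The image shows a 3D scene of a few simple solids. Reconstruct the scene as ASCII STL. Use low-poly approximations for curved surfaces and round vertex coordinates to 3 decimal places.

solid 
facet normal 0.852 0.121 -0.509
outer loop
vertex 1.763 4.31 3.831
vertex 1.39 3.964 3.125
vertex 1.418 4.798 3.37
endloop
endfacet
facet normal -0.157 0.618 0.771
outer loop
vertex 1.763 4.31 3.831
vertex 1.418 4.798 3.37
vertex 0.07 3.776 3.915
endloop
endfacet
facet normal 0.852 0.121 -0.510
outer loop
vertex 1.418 4.798 3.37
vertex 1.39 3.964 3.125
vertex 1.052 4.658 2.725
endloop
endfacet
facet normal -0.561 0.816 0.141
outer loop
vertex 1.418 4.798 3.37
vertex 1.052 4.658 2.725
vertex 0.07 3.776 3.915
endloop
endfacet
facet normal 0.852 0.122 -0.509
outer loop
vertex 1.052 4.658 2.725
vertex 1.39 3.964 3.125
vertex 0.941 3.995 2.381
endloop
endfacet
facet normal -0.833 0.358 -0.422
outer loop
vertex 1.052 4.658 2.725
vertex 0.941 3.995 2.381
vertex 0.07 3.776 3.915
endloop
endfacet
facet normal 0.852 0.121 -0.509
outer loop
vertex 0.941 3.995 2.381
vertex 1.39 3.964 3.125
vertex 1.168 3.309 2.598
endloop
endfacet
facet normal -0.767 -0.410 -0.494
outer loop
vertex 0.941 3.995 2.381
vertex 1.168 3.309 2.598
vertex 0.07 3.776 3.915
endloop
endfacet
facet normal 0.852 0.121 -0.509
outer loop
vertex 1.168 3.309 2.598
vertex 1.39 3.964 3.125
vertex 1.562 3.115 3.212
endloop
endfacet
facet normal -0.414 -0.910 -0.022
outer loop
vertex 1.168 3.309 2.598
vertex 1.562 3.115 3.212
vertex 0.07 3.776 3.915
endloop
endfacet
facet normal 0.852 0.120 -0.510
outer loop
vertex 1.562 3.115 3.212
vertex 1.39 3.964 3.125
vertex 1.827 3.561 3.76
endloop
endfacet
facet normal -0.037 -0.766 0.642
outer loop
vertex 1.562 3.115 3.212
vertex 1.827 3.561 3.76
vertex 0.07 3.776 3.915
endloop
endfacet
facet normal 0.852 0.121 -0.509
outer loop
vertex 1.827 3.561 3.76
vertex 1.39 3.964 3.125
vertex 1.763 4.31 3.831
endloop
endfacet
facet normal 0.077 -0.088 0.993
outer loop
vertex 1.827 3.561 3.76
vertex 1.763 4.31 3.831
vertex 0.07 3.776 3.915
endloop
endfacet
facet normal 0.137 0.749 0.648
outer loop
vertex -2.059 3.992 3.845
vertex -2.504 3.558 4.441
vertex -1.65 3.454 4.381
endloop
endfacet
facet normal 0.681 0.707 0.190
outer loop
vertex -2.059 3.992 3.845
vertex -1.65 3.454 4.381
vertex -1.438 3.474 3.545
endloop
endfacet
facet normal 0.420 0.776 -0.470
outer loop
vertex -2.059 3.992 3.845
vertex -1.438 3.474 3.545
vertex -2.161 3.59 3.09
endloop
endfacet
facet normal -0.286 0.861 -0.420
outer loop
vertex -2.059 3.992 3.845
vertex -2.161 3.59 3.09
vertex -2.82 3.641 3.643
endloop
endfacet
facet normal -0.462 0.845 0.271
outer loop
vertex -2.059 3.992 3.845
vertex -2.82 3.641 3.643
vertex -2.504 3.558 4.441
endloop
endfacet
facet normal 0.968 0.055 0.247
outer loop
vertex -1.438 3.474 3.545
vertex -1.65 3.454 4.381
vertex -1.5 2.719 3.957
endloop
endfacet
facet normal 0.085 0.124 0.989
outer loop
vertex -1.65 3.454 4.381
vertex -2.504 3.558 4.441
vertex -2.159 2.77 4.51
endloop
endfacet
facet normal -0.883 0.279 0.378
outer loop
vertex -2.504 3.558 4.441
vertex -2.82 3.641 3.643
vertex -2.882 2.886 4.055
endloop
endfacet
facet normal -0.598 0.305 -0.741
outer loop
vertex -2.82 3.641 3.643
vertex -2.161 3.59 3.09
vertex -2.67 2.906 3.219
endloop
endfacet
facet normal 0.544 0.166 -0.822
outer loop
vertex -2.161 3.59 3.09
vertex -1.438 3.474 3.545
vertex -1.816 2.802 3.159
endloop
endfacet
facet normal 0.286 -0.861 0.420
outer loop
vertex -2.261 2.368 3.755
vertex -1.5 2.719 3.957
vertex -2.159 2.77 4.51
endloop
endfacet
facet normal -0.420 -0.776 0.470
outer loop
vertex -2.261 2.368 3.755
vertex -2.159 2.77 4.51
vertex -2.882 2.886 4.055
endloop
endfacet
facet normal -0.681 -0.707 -0.190
outer loop
vertex -2.261 2.368 3.755
vertex -2.882 2.886 4.055
vertex -2.67 2.906 3.219
endloop
endfacet
facet normal -0.137 -0.749 -0.648
outer loop
vertex -2.261 2.368 3.755
vertex -2.67 2.906 3.219
vertex -1.816 2.802 3.159
endloop
endfacet
facet normal 0.462 -0.845 -0.271
outer loop
vertex -2.261 2.368 3.755
vertex -1.816 2.802 3.159
vertex -1.5 2.719 3.957
endloop
endfacet
facet normal 0.598 -0.305 0.741
outer loop
vertex -2.159 2.77 4.51
vertex -1.5 2.719 3.957
vertex -1.65 3.454 4.381
endloop
endfacet
facet normal -0.544 -0.166 0.822
outer loop
vertex -2.882 2.886 4.055
vertex -2.159 2.77 4.51
vertex -2.504 3.558 4.441
endloop
endfacet
facet normal -0.968 -0.055 -0.247
outer loop
vertex -2.67 2.906 3.219
vertex -2.882 2.886 4.055
vertex -2.82 3.641 3.643
endloop
endfacet
facet normal -0.085 -0.124 -0.989
outer loop
vertex -1.816 2.802 3.159
vertex -2.67 2.906 3.219
vertex -2.161 3.59 3.09
endloop
endfacet
facet normal 0.883 -0.279 -0.378
outer loop
vertex -1.5 2.719 3.957
vertex -1.816 2.802 3.159
vertex -1.438 3.474 3.545
endloop
endfacet

endsolid


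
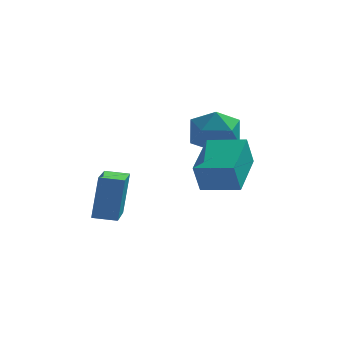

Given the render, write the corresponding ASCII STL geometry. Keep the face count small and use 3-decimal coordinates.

solid 
facet normal -0.977 0.163 -0.137
outer loop
vertex 2.832 -2.052 -2.257
vertex 3.052 -0.3 -1.741
vertex 3.029 -1.764 -3.321
endloop
endfacet
facet normal -0.119 -0.953 -0.280
outer loop
vertex 4.328 -1.98 -3.139
vertex 2.832 -2.052 -2.257
vertex 3.029 -1.764 -3.321
endloop
endfacet
facet normal -0.977 0.162 -0.136
outer loop
vertex 3.029 -1.764 -3.321
vertex 3.052 -0.3 -1.741
vertex 3.248 -0.011 -2.805
endloop
endfacet
facet normal 0.176 0.258 -0.950
outer loop
vertex 3.248 -0.011 -2.805
vertex 4.328 -1.98 -3.139
vertex 3.029 -1.764 -3.321
endloop
endfacet
facet normal -0.176 -0.258 0.950
outer loop
vertex 2.832 -2.052 -2.257
vertex 4.351 -0.516 -1.559
vertex 3.052 -0.3 -1.741
endloop
endfacet
facet normal -0.120 -0.952 -0.281
outer loop
vertex 4.132 -2.269 -2.075
vertex 2.832 -2.052 -2.257
vertex 4.328 -1.98 -3.139
endloop
endfacet
facet normal -0.176 -0.258 0.950
outer loop
vertex 4.132 -2.269 -2.075
vertex 4.351 -0.516 -1.559
vertex 2.832 -2.052 -2.257
endloop
endfacet
facet normal 0.119 0.952 0.281
outer loop
vertex 3.052 -0.3 -1.741
vertex 4.351 -0.516 -1.559
vertex 3.248 -0.011 -2.805
endloop
endfacet
facet normal 0.176 0.258 -0.950
outer loop
vertex 4.548 -0.228 -2.623
vertex 4.328 -1.98 -3.139
vertex 3.248 -0.011 -2.805
endloop
endfacet
facet normal 0.120 0.952 0.280
outer loop
vertex 3.248 -0.011 -2.805
vertex 4.351 -0.516 -1.559
vertex 4.548 -0.228 -2.623
endloop
endfacet
facet normal 0.977 -0.163 0.136
outer loop
vertex 4.548 -0.228 -2.623
vertex 4.132 -2.269 -2.075
vertex 4.328 -1.98 -3.139
endloop
endfacet
facet normal 0.977 -0.162 0.137
outer loop
vertex 4.351 -0.516 -1.559
vertex 4.132 -2.269 -2.075
vertex 4.548 -0.228 -2.623
endloop
endfacet
facet normal -0.992 -0.052 0.114
outer loop
vertex 0.05 -3.058 -2.394
vertex -0.111 -1.171 -2.935
vertex -0.103 -3.512 -3.932
endloop
endfacet
facet normal 0.082 -0.958 0.275
outer loop
vertex 0.711 -3.469 -4.025
vertex 0.05 -3.058 -2.394
vertex -0.103 -3.512 -3.932
endloop
endfacet
facet normal -0.992 -0.052 0.113
outer loop
vertex -0.103 -3.512 -3.932
vertex -0.111 -1.171 -2.935
vertex -0.263 -1.624 -4.472
endloop
endfacet
facet normal -0.094 -0.281 -0.955
outer loop
vertex -0.263 -1.624 -4.472
vertex 0.711 -3.469 -4.025
vertex -0.103 -3.512 -3.932
endloop
endfacet
facet normal 0.094 0.282 0.955
outer loop
vertex 0.05 -3.058 -2.394
vertex 0.703 -1.128 -3.028
vertex -0.111 -1.171 -2.935
endloop
endfacet
facet normal 0.081 -0.958 0.274
outer loop
vertex 0.863 -3.016 -2.488
vertex 0.05 -3.058 -2.394
vertex 0.711 -3.469 -4.025
endloop
endfacet
facet normal 0.096 0.281 0.955
outer loop
vertex 0.863 -3.016 -2.488
vertex 0.703 -1.128 -3.028
vertex 0.05 -3.058 -2.394
endloop
endfacet
facet normal -0.082 0.958 -0.274
outer loop
vertex -0.111 -1.171 -2.935
vertex 0.703 -1.128 -3.028
vertex -0.263 -1.624 -4.472
endloop
endfacet
facet normal -0.096 -0.282 -0.955
outer loop
vertex 0.55 -1.582 -4.566
vertex 0.711 -3.469 -4.025
vertex -0.263 -1.624 -4.472
endloop
endfacet
facet normal -0.081 0.958 -0.275
outer loop
vertex -0.263 -1.624 -4.472
vertex 0.703 -1.128 -3.028
vertex 0.55 -1.582 -4.566
endloop
endfacet
facet normal 0.992 0.052 -0.113
outer loop
vertex 0.55 -1.582 -4.566
vertex 0.863 -3.016 -2.488
vertex 0.711 -3.469 -4.025
endloop
endfacet
facet normal 0.992 0.052 -0.114
outer loop
vertex 0.703 -1.128 -3.028
vertex 0.863 -3.016 -2.488
vertex 0.55 -1.582 -4.566
endloop
endfacet
facet normal -0.979 0.161 -0.126
outer loop
vertex 2.542 1.642 -2.2
vertex 2.396 0.67 -2.31
vertex 2.348 1.079 -1.411
endloop
endfacet
facet normal -0.691 0.658 0.299
outer loop
vertex 2.542 1.642 -2.2
vertex 2.348 1.079 -1.411
vertex 3.04 1.782 -1.358
endloop
endfacet
facet normal -0.170 0.983 -0.063
outer loop
vertex 2.542 1.642 -2.2
vertex 3.04 1.782 -1.358
vertex 3.515 1.809 -2.224
endloop
endfacet
facet normal -0.136 0.688 -0.712
outer loop
vertex 2.542 1.642 -2.2
vertex 3.515 1.809 -2.224
vertex 3.117 1.122 -2.812
endloop
endfacet
facet normal -0.636 0.180 -0.751
outer loop
vertex 2.542 1.642 -2.2
vertex 3.117 1.122 -2.812
vertex 2.396 0.67 -2.31
endloop
endfacet
facet normal -0.396 0.325 0.859
outer loop
vertex 3.04 1.782 -1.358
vertex 2.348 1.079 -1.411
vertex 3.203 0.898 -0.948
endloop
endfacet
facet normal -0.861 -0.478 0.172
outer loop
vertex 2.348 1.079 -1.411
vertex 2.396 0.67 -2.31
vertex 2.805 0.211 -1.536
endloop
endfacet
facet normal -0.306 -0.446 -0.841
outer loop
vertex 2.396 0.67 -2.31
vertex 3.117 1.122 -2.812
vertex 3.28 0.238 -2.402
endloop
endfacet
facet normal 0.502 0.376 -0.779
outer loop
vertex 3.117 1.122 -2.812
vertex 3.515 1.809 -2.224
vertex 3.972 0.941 -2.349
endloop
endfacet
facet normal 0.445 0.853 0.271
outer loop
vertex 3.515 1.809 -2.224
vertex 3.04 1.782 -1.358
vertex 3.924 1.35 -1.45
endloop
endfacet
facet normal 0.136 -0.688 0.712
outer loop
vertex 3.778 0.378 -1.56
vertex 3.203 0.898 -0.948
vertex 2.805 0.211 -1.536
endloop
endfacet
facet normal 0.170 -0.983 0.063
outer loop
vertex 3.778 0.378 -1.56
vertex 2.805 0.211 -1.536
vertex 3.28 0.238 -2.402
endloop
endfacet
facet normal 0.691 -0.658 -0.299
outer loop
vertex 3.778 0.378 -1.56
vertex 3.28 0.238 -2.402
vertex 3.972 0.941 -2.349
endloop
endfacet
facet normal 0.979 -0.161 0.126
outer loop
vertex 3.778 0.378 -1.56
vertex 3.972 0.941 -2.349
vertex 3.924 1.35 -1.45
endloop
endfacet
facet normal 0.636 -0.180 0.751
outer loop
vertex 3.778 0.378 -1.56
vertex 3.924 1.35 -1.45
vertex 3.203 0.898 -0.948
endloop
endfacet
facet normal -0.502 -0.376 0.779
outer loop
vertex 2.805 0.211 -1.536
vertex 3.203 0.898 -0.948
vertex 2.348 1.079 -1.411
endloop
endfacet
facet normal -0.445 -0.853 -0.271
outer loop
vertex 3.28 0.238 -2.402
vertex 2.805 0.211 -1.536
vertex 2.396 0.67 -2.31
endloop
endfacet
facet normal 0.396 -0.325 -0.859
outer loop
vertex 3.972 0.941 -2.349
vertex 3.28 0.238 -2.402
vertex 3.117 1.122 -2.812
endloop
endfacet
facet normal 0.861 0.478 -0.172
outer loop
vertex 3.924 1.35 -1.45
vertex 3.972 0.941 -2.349
vertex 3.515 1.809 -2.224
endloop
endfacet
facet normal 0.306 0.446 0.841
outer loop
vertex 3.203 0.898 -0.948
vertex 3.924 1.35 -1.45
vertex 3.04 1.782 -1.358
endloop
endfacet

endsolid


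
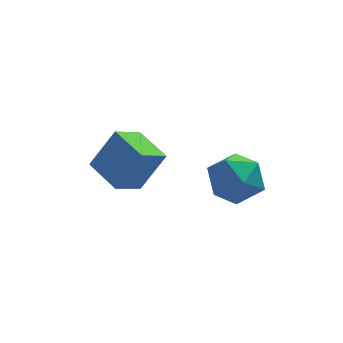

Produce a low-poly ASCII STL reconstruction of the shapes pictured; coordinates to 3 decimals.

solid 
facet normal -0.716 -0.476 0.510
outer loop
vertex -2.57 0.719 4.081
vertex -3.309 2.152 4.382
vertex -3.561 0.536 2.517
endloop
endfacet
facet normal 0.451 -0.874 -0.183
outer loop
vertex -2.551 1.208 1.798
vertex -2.57 0.719 4.081
vertex -3.561 0.536 2.517
endloop
endfacet
facet normal -0.716 -0.476 0.510
outer loop
vertex -3.561 0.536 2.517
vertex -3.309 2.152 4.382
vertex -4.3 1.969 2.818
endloop
endfacet
facet normal -0.533 -0.098 -0.840
outer loop
vertex -4.3 1.969 2.818
vertex -2.551 1.208 1.798
vertex -3.561 0.536 2.517
endloop
endfacet
facet normal 0.533 0.098 0.840
outer loop
vertex -2.57 0.719 4.081
vertex -2.299 2.824 3.663
vertex -3.309 2.152 4.382
endloop
endfacet
facet normal 0.451 -0.874 -0.183
outer loop
vertex -1.56 1.391 3.362
vertex -2.57 0.719 4.081
vertex -2.551 1.208 1.798
endloop
endfacet
facet normal 0.533 0.098 0.840
outer loop
vertex -1.56 1.391 3.362
vertex -2.299 2.824 3.663
vertex -2.57 0.719 4.081
endloop
endfacet
facet normal -0.451 0.874 0.183
outer loop
vertex -3.309 2.152 4.382
vertex -2.299 2.824 3.663
vertex -4.3 1.969 2.818
endloop
endfacet
facet normal -0.533 -0.098 -0.840
outer loop
vertex -3.29 2.641 2.099
vertex -2.551 1.208 1.798
vertex -4.3 1.969 2.818
endloop
endfacet
facet normal -0.451 0.874 0.183
outer loop
vertex -4.3 1.969 2.818
vertex -2.299 2.824 3.663
vertex -3.29 2.641 2.099
endloop
endfacet
facet normal 0.716 0.476 -0.510
outer loop
vertex -3.29 2.641 2.099
vertex -1.56 1.391 3.362
vertex -2.551 1.208 1.798
endloop
endfacet
facet normal 0.716 0.476 -0.510
outer loop
vertex -2.299 2.824 3.663
vertex -1.56 1.391 3.362
vertex -3.29 2.641 2.099
endloop
endfacet
facet normal -0.420 0.588 0.691
outer loop
vertex -0.166 0.829 2.947
vertex 0.365 0.183 3.82
vertex 0.931 1.141 3.348
endloop
endfacet
facet normal -0.302 0.949 0.088
outer loop
vertex -0.166 0.829 2.947
vertex 0.931 1.141 3.348
vertex 0.688 1.173 2.164
endloop
endfacet
facet normal -0.652 0.618 -0.439
outer loop
vertex -0.166 0.829 2.947
vertex 0.688 1.173 2.164
vertex -0.028 0.234 1.904
endloop
endfacet
facet normal -0.986 0.053 -0.161
outer loop
vertex -0.166 0.829 2.947
vertex -0.028 0.234 1.904
vertex -0.228 -0.378 2.928
endloop
endfacet
facet normal -0.842 0.035 0.538
outer loop
vertex -0.166 0.829 2.947
vertex -0.228 -0.378 2.928
vertex 0.365 0.183 3.82
endloop
endfacet
facet normal 0.397 0.916 -0.057
outer loop
vertex 0.688 1.173 2.164
vertex 0.931 1.141 3.348
vertex 1.748 0.738 2.552
endloop
endfacet
facet normal 0.206 0.332 0.921
outer loop
vertex 0.931 1.141 3.348
vertex 0.365 0.183 3.82
vertex 1.548 0.126 3.576
endloop
endfacet
facet normal -0.478 -0.565 0.673
outer loop
vertex 0.365 0.183 3.82
vertex -0.228 -0.378 2.928
vertex 0.832 -0.813 3.316
endloop
endfacet
facet normal -0.710 -0.535 -0.458
outer loop
vertex -0.228 -0.378 2.928
vertex -0.028 0.234 1.904
vertex 0.589 -0.781 2.132
endloop
endfacet
facet normal -0.169 0.381 -0.909
outer loop
vertex -0.028 0.234 1.904
vertex 0.688 1.173 2.164
vertex 1.155 0.177 1.66
endloop
endfacet
facet normal 0.986 -0.053 0.161
outer loop
vertex 1.686 -0.469 2.533
vertex 1.748 0.738 2.552
vertex 1.548 0.126 3.576
endloop
endfacet
facet normal 0.652 -0.618 0.439
outer loop
vertex 1.686 -0.469 2.533
vertex 1.548 0.126 3.576
vertex 0.832 -0.813 3.316
endloop
endfacet
facet normal 0.302 -0.949 -0.088
outer loop
vertex 1.686 -0.469 2.533
vertex 0.832 -0.813 3.316
vertex 0.589 -0.781 2.132
endloop
endfacet
facet normal 0.420 -0.588 -0.691
outer loop
vertex 1.686 -0.469 2.533
vertex 0.589 -0.781 2.132
vertex 1.155 0.177 1.66
endloop
endfacet
facet normal 0.842 -0.035 -0.538
outer loop
vertex 1.686 -0.469 2.533
vertex 1.155 0.177 1.66
vertex 1.748 0.738 2.552
endloop
endfacet
facet normal 0.710 0.535 0.458
outer loop
vertex 1.548 0.126 3.576
vertex 1.748 0.738 2.552
vertex 0.931 1.141 3.348
endloop
endfacet
facet normal 0.169 -0.381 0.909
outer loop
vertex 0.832 -0.813 3.316
vertex 1.548 0.126 3.576
vertex 0.365 0.183 3.82
endloop
endfacet
facet normal -0.397 -0.916 0.057
outer loop
vertex 0.589 -0.781 2.132
vertex 0.832 -0.813 3.316
vertex -0.228 -0.378 2.928
endloop
endfacet
facet normal -0.206 -0.332 -0.921
outer loop
vertex 1.155 0.177 1.66
vertex 0.589 -0.781 2.132
vertex -0.028 0.234 1.904
endloop
endfacet
facet normal 0.478 0.565 -0.673
outer loop
vertex 1.748 0.738 2.552
vertex 1.155 0.177 1.66
vertex 0.688 1.173 2.164
endloop
endfacet

endsolid
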